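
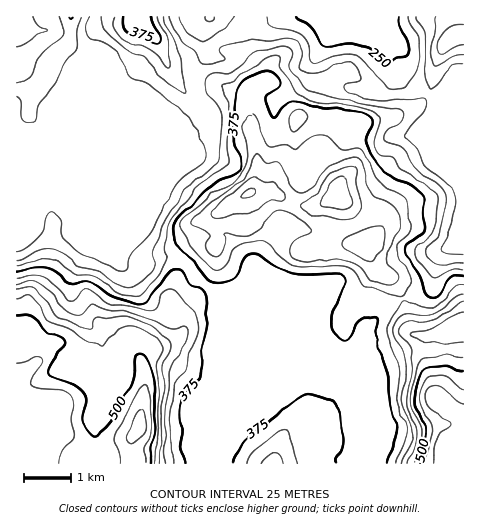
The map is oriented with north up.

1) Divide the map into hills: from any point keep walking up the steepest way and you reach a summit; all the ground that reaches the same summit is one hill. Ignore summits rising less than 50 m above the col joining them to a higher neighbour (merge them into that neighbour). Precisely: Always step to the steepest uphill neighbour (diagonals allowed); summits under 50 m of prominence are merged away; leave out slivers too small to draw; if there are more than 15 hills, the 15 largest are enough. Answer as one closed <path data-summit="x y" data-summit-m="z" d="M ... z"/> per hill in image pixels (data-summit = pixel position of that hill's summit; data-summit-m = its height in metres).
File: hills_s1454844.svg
<path data-summit="453 463" data-summit-m="570" d="M369 16l-177 0 0 8 12 9 2 14 0 10-11 17 5 24 0 11-5 7-20 14-32 13 10 0 28-11 21-14 8-14 13-12 50 8 5-1-4 12 0 18 5 6 12 5 8-3 18-15 3-9 3-18 7-10 9 0-7 3-4 7 0 23 5 6 22 13 26 4 9-5 31-2 42-18 0-18-9 0-8 3-9-2-18-9-25-22-7-13-1-17-5-7-10-9z"/><path data-summit="336 196" data-summit-m="489" d="M339 85l-9 0-4 3-4 11-3 19-6 8-19 14-15-5-5-6 0-18 4-12-5 1-50-8-13 12-8 14-21 14-28 11-14 0 7 9-3 9 0 52-10 11-13 2-11 5 0 12 5 13 10 7 13 0 32-5 11 1 33 31 10 0 12-3 51 0 62 25 16 15 0 4 21-26 22-9 16-2 7-4 4-5 4-26 7-9 10-6 9-23 0-104-43 17-31 2-9 5-26-4-22-13-5-6 0-23 4-7z"/><path data-summit="138 430" data-summit-m="560" d="M25 176l5 21-1 16-6 10-7 2 0 238 193 1 1-125 2-6 1-42-33-32-11-1-32 5-13 0-5-2-5-5-4-8-1-17 15-6-12-8-2-13 2-8-6 3-39-15-25-6-15 0z"/><path data-summit="139 18" data-summit-m="396" d="M190 16l-119 0-3 25-17 19-6 17-9 11-6 17 0 10 9 5 7 1 15-11 35 3 9 18-17 12 55 0 32-13 20-14 5-7 0-11-5-24 11-17 0-10-2-14-12-9z"/><path data-summit="273 463" data-summit-m="434" d="M214 291l-2 42-2 6 0 124 139 1 1-10 3-8 0-13-3-21-6-13-9-7-37-17z"/><path data-summit="448 40" data-summit-m="367" d="M463 16l-93 0 0 3 1 3 14 13 2 20 7 13 29 24 23 9 8-3 10-1z"/>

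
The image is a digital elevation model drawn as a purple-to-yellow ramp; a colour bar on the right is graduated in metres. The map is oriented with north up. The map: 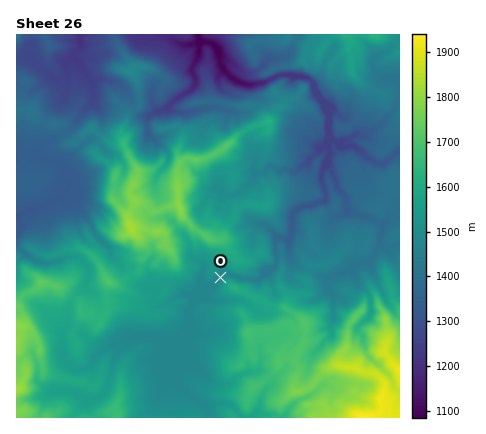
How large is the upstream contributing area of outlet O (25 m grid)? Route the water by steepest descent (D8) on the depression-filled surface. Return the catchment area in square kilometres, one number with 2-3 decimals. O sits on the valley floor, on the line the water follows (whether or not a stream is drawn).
22.951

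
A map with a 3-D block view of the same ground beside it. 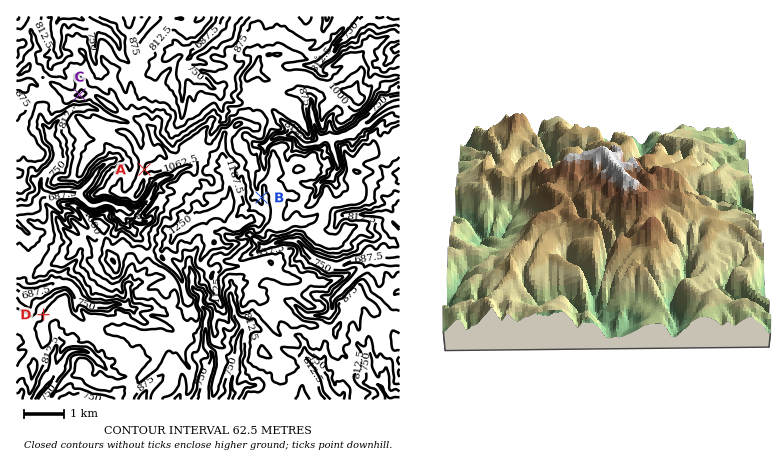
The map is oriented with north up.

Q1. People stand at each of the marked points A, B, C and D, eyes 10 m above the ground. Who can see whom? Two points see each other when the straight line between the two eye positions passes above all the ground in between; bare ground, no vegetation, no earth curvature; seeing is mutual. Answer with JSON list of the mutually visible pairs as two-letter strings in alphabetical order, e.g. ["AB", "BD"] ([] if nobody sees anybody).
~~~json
["AC", "CD"]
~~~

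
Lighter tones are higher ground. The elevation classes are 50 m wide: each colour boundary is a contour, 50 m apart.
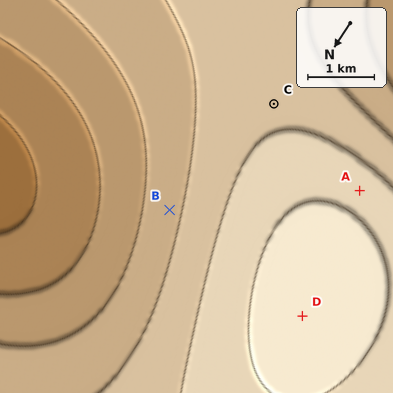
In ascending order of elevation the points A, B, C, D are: B C A D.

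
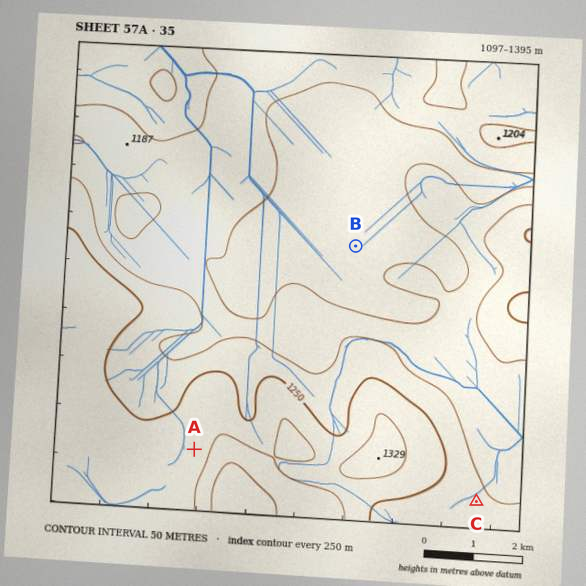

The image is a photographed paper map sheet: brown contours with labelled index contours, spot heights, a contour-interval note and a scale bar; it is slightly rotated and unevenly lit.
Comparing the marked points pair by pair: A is above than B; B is below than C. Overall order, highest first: A C B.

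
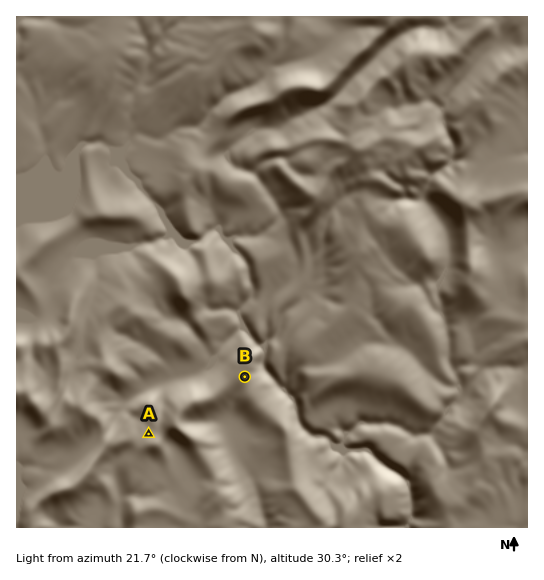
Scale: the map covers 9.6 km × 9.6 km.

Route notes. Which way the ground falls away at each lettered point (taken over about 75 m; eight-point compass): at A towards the N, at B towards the E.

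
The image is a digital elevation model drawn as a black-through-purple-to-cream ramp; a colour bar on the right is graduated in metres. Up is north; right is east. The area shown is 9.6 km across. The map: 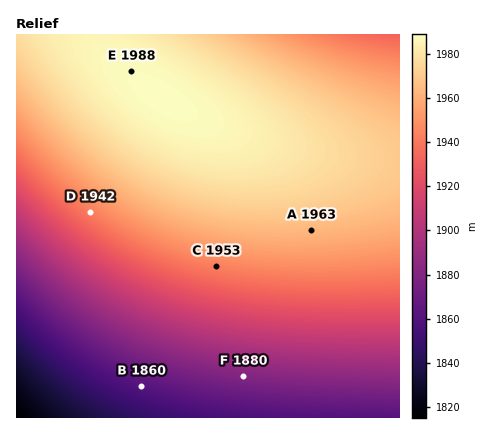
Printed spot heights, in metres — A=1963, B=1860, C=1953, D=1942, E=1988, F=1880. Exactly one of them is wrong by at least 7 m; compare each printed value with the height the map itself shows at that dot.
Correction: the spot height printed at C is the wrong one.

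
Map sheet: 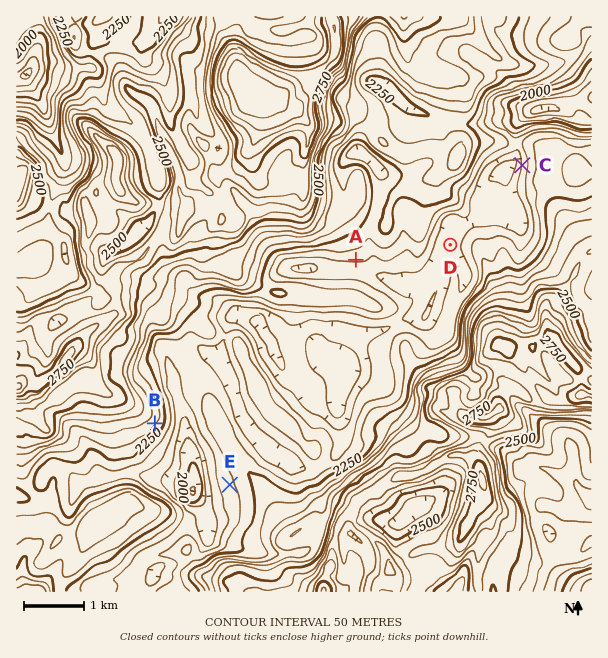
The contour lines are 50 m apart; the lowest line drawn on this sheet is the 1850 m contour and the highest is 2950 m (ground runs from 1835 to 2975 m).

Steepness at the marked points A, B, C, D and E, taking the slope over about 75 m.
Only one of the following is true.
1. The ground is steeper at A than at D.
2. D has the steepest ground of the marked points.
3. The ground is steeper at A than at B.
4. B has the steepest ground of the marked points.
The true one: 1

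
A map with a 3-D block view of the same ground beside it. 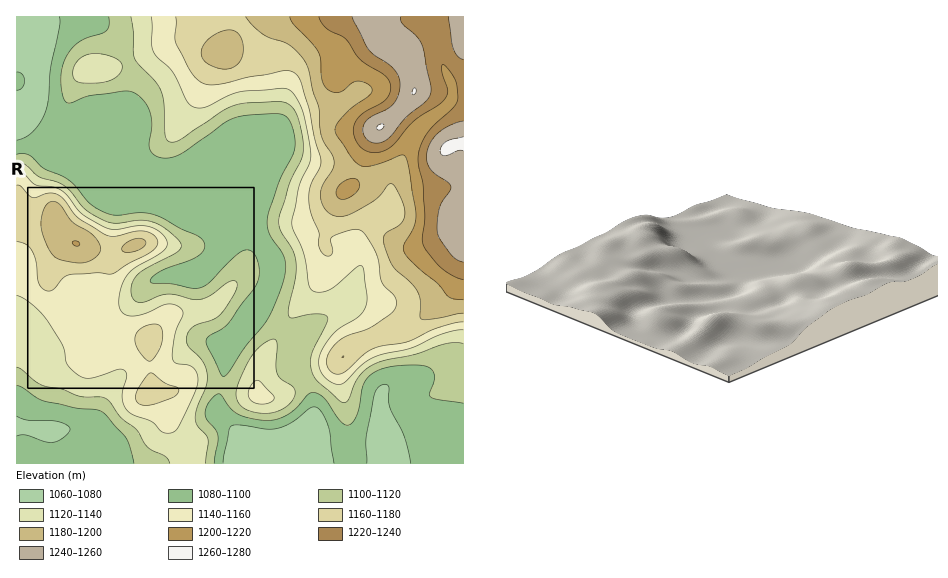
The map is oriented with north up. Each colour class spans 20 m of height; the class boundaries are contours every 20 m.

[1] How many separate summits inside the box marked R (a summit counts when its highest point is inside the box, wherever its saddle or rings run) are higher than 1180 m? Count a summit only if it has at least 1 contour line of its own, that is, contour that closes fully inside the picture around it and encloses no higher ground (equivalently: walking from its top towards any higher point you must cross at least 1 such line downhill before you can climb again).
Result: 2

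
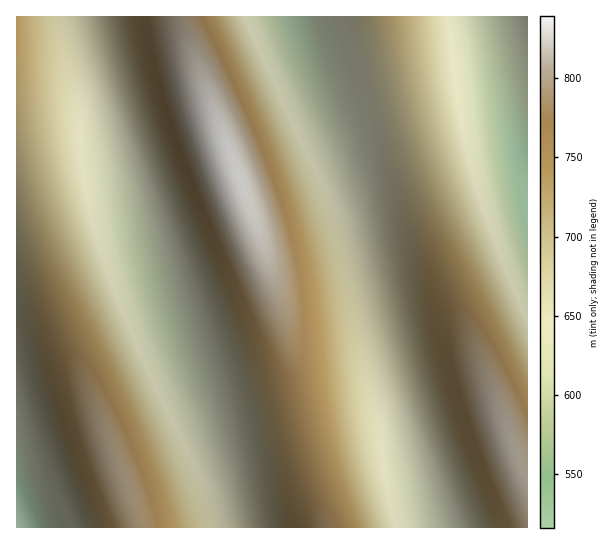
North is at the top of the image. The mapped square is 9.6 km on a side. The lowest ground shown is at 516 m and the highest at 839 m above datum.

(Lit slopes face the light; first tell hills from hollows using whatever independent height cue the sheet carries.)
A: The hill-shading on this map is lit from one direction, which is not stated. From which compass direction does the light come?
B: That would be SE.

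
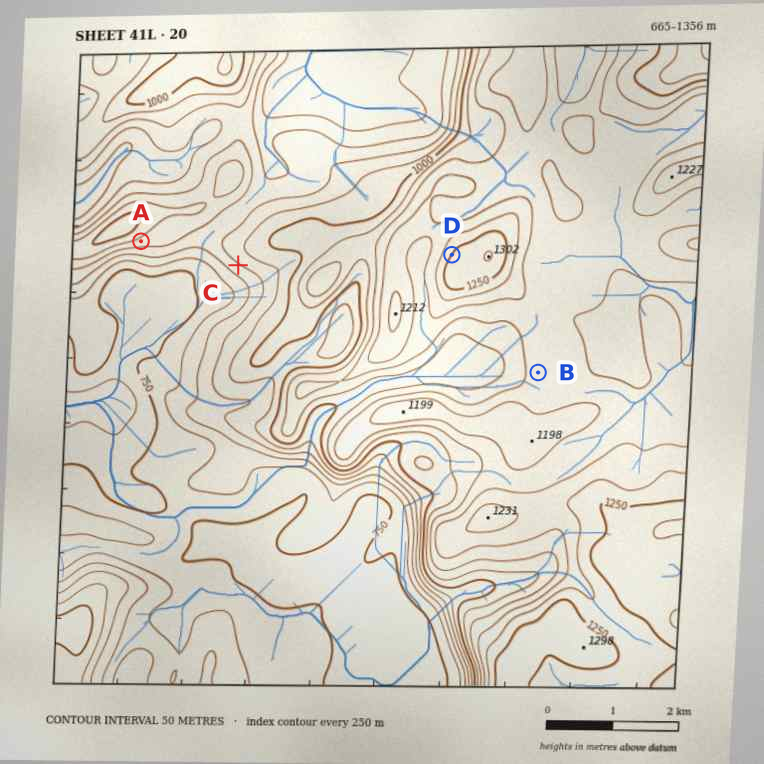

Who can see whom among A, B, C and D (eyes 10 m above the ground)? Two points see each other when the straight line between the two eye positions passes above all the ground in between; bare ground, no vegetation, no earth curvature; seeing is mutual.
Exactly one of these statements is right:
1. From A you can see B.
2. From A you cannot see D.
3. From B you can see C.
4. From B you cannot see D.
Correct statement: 4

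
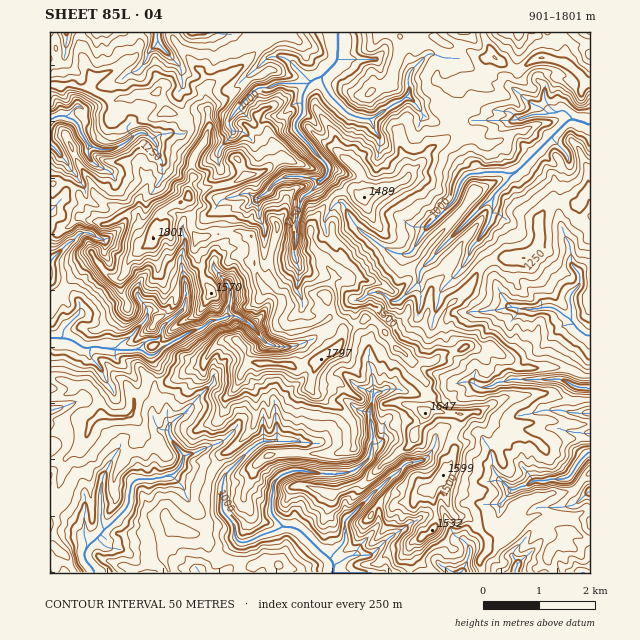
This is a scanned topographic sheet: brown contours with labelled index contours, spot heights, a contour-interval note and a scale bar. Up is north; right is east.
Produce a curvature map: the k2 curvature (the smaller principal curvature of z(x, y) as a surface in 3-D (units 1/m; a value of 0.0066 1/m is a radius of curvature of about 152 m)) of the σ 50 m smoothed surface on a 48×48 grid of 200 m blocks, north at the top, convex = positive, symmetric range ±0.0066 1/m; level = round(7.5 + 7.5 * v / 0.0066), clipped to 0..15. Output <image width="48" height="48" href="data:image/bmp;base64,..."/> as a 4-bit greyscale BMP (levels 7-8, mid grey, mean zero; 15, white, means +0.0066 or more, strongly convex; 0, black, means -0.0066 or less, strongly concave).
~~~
<image width="48" height="48" href="data:image/bmp;base64,Qk32BAAAAAAAAHYAAAAoAAAAMAAAADAAAAABAAQAAAAAAIAEAAATCwAAEwsAABAAAAAAAAAAAAAAABEREQAiIiIAMzMzAERERABVVVUAZmZmAHd3dwCIiIgAmZmZAKqqqgC7u7sAzMzMAN3d3QDu7u4A////AIViVod2dUSGaHeXiFVVQ0VWQjVlcJdlNXlEhlR3d2d3Z3iHdkZDJWhlSYF3Qzd2Z4dEVWd3d4eGMld4YlRUYWh2VVJndGN4dmZWRnh3h4h2FyJENXYXFhN4g0dnd0dnhXdmQ1Z3h3eFF4U0ZocIcmQVcnZ2dmZ3dXdlJxWHh2ZgiHF1ZmYQc4ZzNWd1aFVVWIh1F1N3h1hxl2B2R4dDB3Z3R1ZmKHd2M3dmGGJndXhxd3Fpd4Z4MHeIZ1Z4ECaGY2doF1IhFIdxZ3QDQQAldAaVeFZjaTEAF2dnY4WFgGdkB3ZiJWZAV2ATaGZkhVeYBmeHdGaGkhN4UHl3d3iIBnZQZ2V1ZXiYUFZ4d1h3QoQSdgEiEkZ3A1WGN2dXdniHZnd4ZmZ2GIaFJ1ZGaGd4B2aFRlRXd2ZlVXd3d3d2RGeINUZId2Z4BmVHVXV1Znd3diR2hldmVjVXRVVHZWdRCFZ5ZXd2ZlQzMoZGc1h2V2N3dGRWaGU5BnZFZUVnd4eHd0d4cXV0dWQVdWVkaGdRIiRnVWMRVmZ1AIhoJnKDZ2gGhWVXNkQoN2d0NWWHIREBd3dlRjhyd3gkZ4d4WGV3N2d2h2V2d2eHdWdkVEIRaGdWVTZFV3hmVohlhXZnd2V3dUU0RDUjAGd4mCASFGd1VmZkdYhYVnZndVR4dnBkRQB4hQmIhlZ1SHV1ZmZmV2hmVIQ0ZncHA2YAAChkZXZmhmU2VVVmZml2SHdGZZkCYEdhWXGHNmVFdjY3RkREMiImOIc3ZlE1ZhikFoWHKJchITFGR3d2SIZ2OWZmZ3JnhCeQR4hlV2R3ZmY3ZHh0Z1eGNVd1doUYckUhRndmJFiIdlZGdTdkdnd3VTdncXVFYXcYWGZiN4d3dmZiaDV2h4d2JhN6NVh3UXc1ZVRweHaGdEQ3B3GHh3iHR3EFAXh4Y0hld1NwVld2JHgmYHM2dmd1SHcQhBdokVV3d0KQaUdBaHdQdgcXdndzd1V3d0ZIYlNWZhhzKDgWdlZ1B2BiV3hkdkZlRmc4Z3ZHYyhmB2Qodmd3UGUTiHd2iHSEdUdEZaQzIgF2A2Zph3ZnhClwd3eGeKY2ZWVjV1RHdnAWYDaGZ3h3dgl2Jnd2Z4QnIVd1RYdCV3ggBQIWRlh2ZkERNGeGN2BhR3h1RmMklkdohQeHRHh4d2V3dTZFJxZwADeBdncylleHYHd3gkZnd3aIh0NhZWhCiCAxZVhyNGdmBWdoYHdnd3d3hHU1lWgGiXU2VkaDJlhRU1hnJphXV3eHRoZSVAFUiXZohlZTFHIlBIYhInhjZ3ZlUQNFNFYTR2dkdHh3IoiFGWFIhAQWhmdmaEZkZVZHZ3d4U1ZWcSSGJjWIl3FXd4Z4c1VVZodnZEZXk2d3VkECVVd3hpNod4d3RmJ3aGZXd1JXclZXhTiENVVmlHQ4h3ZmV1RFdlR3ZogYM3dneEIid2VjE3ZEZnZ4dHh3dZKHZndBF3dnd3ZXiGVnk2eFZ3ZYdHdmdYF2VmZwl1VVZ3h4dVZmh3h3hWR1Y3Zodg=="/>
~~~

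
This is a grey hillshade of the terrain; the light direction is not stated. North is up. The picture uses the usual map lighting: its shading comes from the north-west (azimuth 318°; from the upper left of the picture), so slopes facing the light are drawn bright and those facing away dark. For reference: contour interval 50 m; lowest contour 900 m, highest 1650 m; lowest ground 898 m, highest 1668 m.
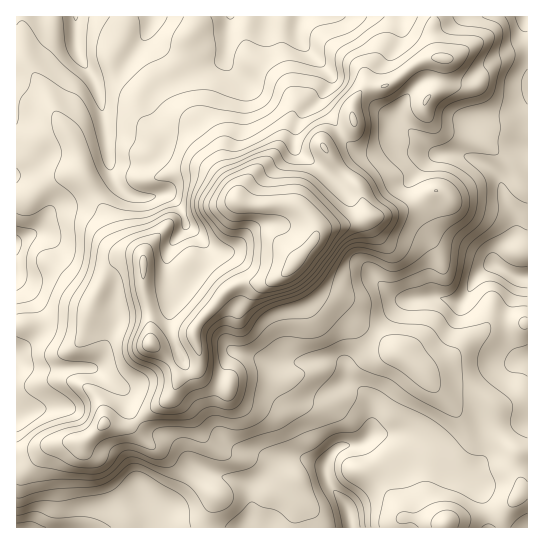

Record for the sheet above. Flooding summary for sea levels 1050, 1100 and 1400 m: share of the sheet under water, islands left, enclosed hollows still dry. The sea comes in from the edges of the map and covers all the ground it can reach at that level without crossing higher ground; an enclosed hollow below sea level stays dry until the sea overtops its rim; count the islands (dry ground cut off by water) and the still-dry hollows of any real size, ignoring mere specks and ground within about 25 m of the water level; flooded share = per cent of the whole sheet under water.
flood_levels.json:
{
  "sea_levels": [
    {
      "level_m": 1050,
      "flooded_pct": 14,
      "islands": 0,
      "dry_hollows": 0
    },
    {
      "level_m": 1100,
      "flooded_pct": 34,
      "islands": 0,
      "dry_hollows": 0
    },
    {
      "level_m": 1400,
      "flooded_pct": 89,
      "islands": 1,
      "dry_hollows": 0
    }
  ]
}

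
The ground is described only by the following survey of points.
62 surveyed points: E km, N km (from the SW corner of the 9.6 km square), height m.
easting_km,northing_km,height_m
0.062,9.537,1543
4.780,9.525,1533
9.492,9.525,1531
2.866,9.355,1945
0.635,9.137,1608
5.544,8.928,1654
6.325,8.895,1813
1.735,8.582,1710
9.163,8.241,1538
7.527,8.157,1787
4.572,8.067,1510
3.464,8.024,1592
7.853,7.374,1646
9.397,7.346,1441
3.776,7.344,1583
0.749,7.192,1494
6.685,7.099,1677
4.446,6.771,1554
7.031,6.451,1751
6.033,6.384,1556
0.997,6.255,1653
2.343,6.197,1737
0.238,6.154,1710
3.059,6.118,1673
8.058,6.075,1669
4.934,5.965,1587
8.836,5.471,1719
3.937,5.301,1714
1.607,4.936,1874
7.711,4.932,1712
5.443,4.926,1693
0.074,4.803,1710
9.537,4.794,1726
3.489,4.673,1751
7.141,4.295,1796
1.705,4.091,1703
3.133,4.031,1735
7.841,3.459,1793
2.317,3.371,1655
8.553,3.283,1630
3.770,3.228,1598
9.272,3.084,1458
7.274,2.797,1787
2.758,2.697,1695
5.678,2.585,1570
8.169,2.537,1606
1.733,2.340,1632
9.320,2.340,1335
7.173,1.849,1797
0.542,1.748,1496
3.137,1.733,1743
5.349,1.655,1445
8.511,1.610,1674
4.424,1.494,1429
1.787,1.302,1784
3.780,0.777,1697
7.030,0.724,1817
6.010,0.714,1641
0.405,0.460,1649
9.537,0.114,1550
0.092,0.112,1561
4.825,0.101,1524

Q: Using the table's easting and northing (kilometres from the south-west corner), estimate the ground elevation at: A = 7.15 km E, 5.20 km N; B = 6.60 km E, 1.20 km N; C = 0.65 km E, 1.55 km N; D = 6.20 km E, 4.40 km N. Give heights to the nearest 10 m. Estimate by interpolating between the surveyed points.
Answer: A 1770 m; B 1680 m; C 1550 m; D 1700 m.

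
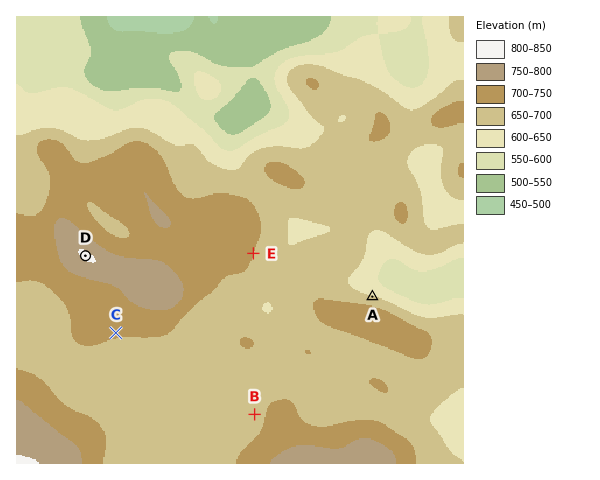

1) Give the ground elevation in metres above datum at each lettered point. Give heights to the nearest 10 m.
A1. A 650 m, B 690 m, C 710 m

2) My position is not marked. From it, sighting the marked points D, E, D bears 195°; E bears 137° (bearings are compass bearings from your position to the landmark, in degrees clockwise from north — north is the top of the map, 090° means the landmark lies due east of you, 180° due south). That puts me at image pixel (123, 114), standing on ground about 610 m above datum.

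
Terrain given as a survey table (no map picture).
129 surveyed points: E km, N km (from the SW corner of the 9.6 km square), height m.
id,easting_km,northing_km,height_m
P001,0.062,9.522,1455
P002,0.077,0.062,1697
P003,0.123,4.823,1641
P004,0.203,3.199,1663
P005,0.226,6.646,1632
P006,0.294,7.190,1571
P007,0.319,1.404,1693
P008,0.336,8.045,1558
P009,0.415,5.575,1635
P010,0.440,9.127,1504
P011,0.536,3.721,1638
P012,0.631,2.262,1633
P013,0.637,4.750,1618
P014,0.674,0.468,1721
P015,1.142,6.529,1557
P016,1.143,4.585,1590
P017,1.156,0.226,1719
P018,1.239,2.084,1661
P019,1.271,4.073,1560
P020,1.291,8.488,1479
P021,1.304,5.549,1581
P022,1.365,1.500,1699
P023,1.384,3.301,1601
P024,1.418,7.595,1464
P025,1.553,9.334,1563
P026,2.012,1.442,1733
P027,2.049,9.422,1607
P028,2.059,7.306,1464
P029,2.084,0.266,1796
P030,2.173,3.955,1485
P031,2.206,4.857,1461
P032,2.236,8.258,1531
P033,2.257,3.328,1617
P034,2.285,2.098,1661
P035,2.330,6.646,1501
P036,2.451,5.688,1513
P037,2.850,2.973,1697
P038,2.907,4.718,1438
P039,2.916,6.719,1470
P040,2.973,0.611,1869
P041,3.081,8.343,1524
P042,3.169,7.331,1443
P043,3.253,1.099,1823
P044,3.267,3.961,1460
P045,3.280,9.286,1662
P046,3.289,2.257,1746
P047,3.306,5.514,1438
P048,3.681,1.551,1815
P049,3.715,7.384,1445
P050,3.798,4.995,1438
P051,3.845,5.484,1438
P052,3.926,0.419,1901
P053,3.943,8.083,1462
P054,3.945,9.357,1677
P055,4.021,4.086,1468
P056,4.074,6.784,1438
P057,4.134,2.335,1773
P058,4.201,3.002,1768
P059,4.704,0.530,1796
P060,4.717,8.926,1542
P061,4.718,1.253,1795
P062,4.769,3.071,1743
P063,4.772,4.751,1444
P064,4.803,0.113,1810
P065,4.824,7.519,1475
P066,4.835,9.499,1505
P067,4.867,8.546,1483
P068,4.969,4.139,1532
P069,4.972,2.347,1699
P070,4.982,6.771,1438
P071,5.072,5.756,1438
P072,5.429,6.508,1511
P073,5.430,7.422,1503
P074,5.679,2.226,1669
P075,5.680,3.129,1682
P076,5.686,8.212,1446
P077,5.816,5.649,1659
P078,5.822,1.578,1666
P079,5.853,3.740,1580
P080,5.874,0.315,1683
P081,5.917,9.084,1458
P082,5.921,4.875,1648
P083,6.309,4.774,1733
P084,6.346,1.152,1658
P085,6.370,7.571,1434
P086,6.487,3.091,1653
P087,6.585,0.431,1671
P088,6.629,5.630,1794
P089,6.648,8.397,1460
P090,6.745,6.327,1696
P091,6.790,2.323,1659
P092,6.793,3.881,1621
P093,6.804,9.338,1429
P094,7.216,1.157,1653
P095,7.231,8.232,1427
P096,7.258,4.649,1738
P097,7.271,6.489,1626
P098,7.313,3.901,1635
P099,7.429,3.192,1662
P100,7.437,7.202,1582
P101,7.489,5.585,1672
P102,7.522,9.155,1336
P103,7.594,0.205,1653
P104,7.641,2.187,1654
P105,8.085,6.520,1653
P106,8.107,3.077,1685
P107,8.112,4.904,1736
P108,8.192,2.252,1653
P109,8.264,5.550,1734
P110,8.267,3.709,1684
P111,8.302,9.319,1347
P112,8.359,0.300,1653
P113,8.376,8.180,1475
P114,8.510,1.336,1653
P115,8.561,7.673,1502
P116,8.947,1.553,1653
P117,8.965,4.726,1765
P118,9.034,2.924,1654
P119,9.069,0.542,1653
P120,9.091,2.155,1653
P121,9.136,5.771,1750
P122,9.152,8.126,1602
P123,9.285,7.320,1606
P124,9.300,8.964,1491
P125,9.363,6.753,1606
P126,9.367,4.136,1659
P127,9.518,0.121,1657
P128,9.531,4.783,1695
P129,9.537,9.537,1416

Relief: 1325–1910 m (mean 1605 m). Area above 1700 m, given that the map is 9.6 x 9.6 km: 18.1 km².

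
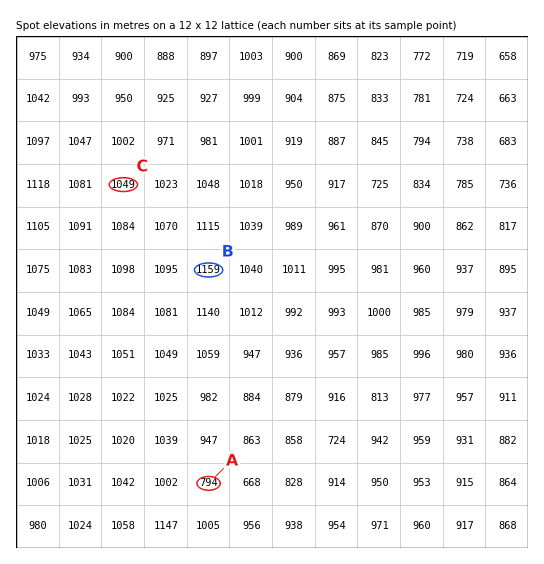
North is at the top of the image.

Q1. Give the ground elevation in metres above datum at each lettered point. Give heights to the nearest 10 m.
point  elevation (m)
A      790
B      1160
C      1050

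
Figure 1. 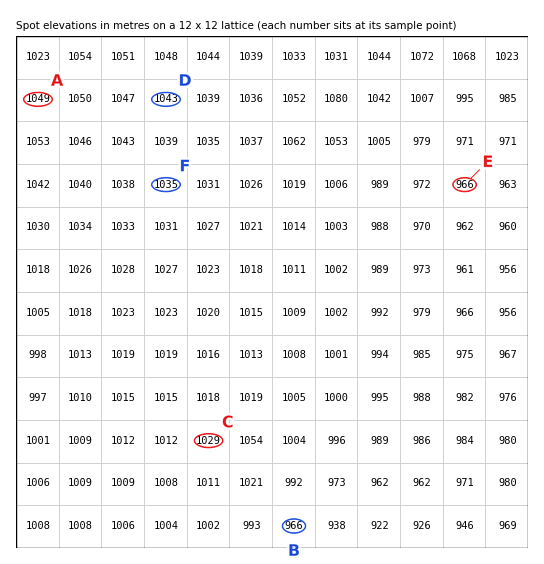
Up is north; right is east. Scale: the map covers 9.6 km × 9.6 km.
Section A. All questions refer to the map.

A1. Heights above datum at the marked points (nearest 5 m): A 1050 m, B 965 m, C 1030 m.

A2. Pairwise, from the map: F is higher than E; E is lower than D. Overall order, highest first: D F E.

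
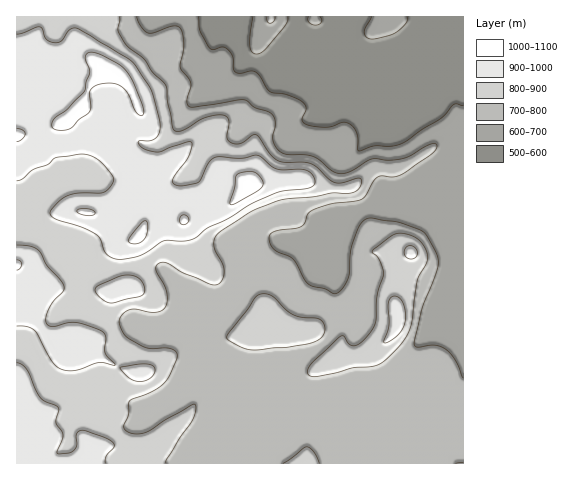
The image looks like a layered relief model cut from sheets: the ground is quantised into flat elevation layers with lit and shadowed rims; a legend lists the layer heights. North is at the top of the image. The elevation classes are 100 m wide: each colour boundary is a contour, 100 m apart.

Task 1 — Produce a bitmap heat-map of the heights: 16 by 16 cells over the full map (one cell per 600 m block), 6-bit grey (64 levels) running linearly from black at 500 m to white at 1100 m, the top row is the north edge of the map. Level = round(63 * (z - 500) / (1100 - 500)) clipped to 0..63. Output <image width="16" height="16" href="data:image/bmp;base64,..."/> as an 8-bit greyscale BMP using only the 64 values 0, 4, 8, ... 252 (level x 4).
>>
<image width="16" height="16" href="data:image/bmp;base64,Qk02BQAAAAAAADYEAAAoAAAAEAAAABAAAAABAAgAAAAAAAABAAATCwAAEwsAAAABAAAAAAAAAAAAAAEBAQACAgIAAwMDAAQEBAAFBQUABgYGAAcHBwAICAgACQkJAAoKCgALCwsADAwMAA0NDQAODg4ADw8PABAQEAAREREAEhISABMTEwAUFBQAFRUVABYWFgAXFxcAGBgYABkZGQAaGhoAGxsbABwcHAAdHR0AHh4eAB8fHwAgICAAISEhACIiIgAjIyMAJCQkACUlJQAmJiYAJycnACgoKAApKSkAKioqACsrKwAsLCwALS0tAC4uLgAvLy8AMDAwADExMQAyMjIAMzMzADQ0NAA1NTUANjY2ADc3NwA4ODgAOTk5ADo6OgA7OzsAPDw8AD09PQA+Pj4APz8/AEBAQABBQUEAQkJCAENDQwBEREQARUVFAEZGRgBHR0cASEhIAElJSQBKSkoAS0tLAExMTABNTU0ATk5OAE9PTwBQUFAAUVFRAFJSUgBTU1MAVFRUAFVVVQBWVlYAV1dXAFhYWABZWVkAWlpaAFtbWwBcXFwAXV1dAF5eXgBfX18AYGBgAGFhYQBiYmIAY2NjAGRkZABlZWUAZmZmAGdnZwBoaGgAaWlpAGpqagBra2sAbGxsAG1tbQBubm4Ab29vAHBwcABxcXEAcnJyAHNzcwB0dHQAdXV1AHZ2dgB3d3cAeHh4AHl5eQB6enoAe3t7AHx8fAB9fX0Afn5+AH9/fwCAgIAAgYGBAIKCggCDg4MAhISEAIWFhQCGhoYAh4eHAIiIiACJiYkAioqKAIuLiwCMjIwAjY2NAI6OjgCPj48AkJCQAJGRkQCSkpIAk5OTAJSUlACVlZUAlpaWAJeXlwCYmJgAmZmZAJqamgCbm5sAnJycAJ2dnQCenp4An5+fAKCgoAChoaEAoqKiAKOjowCkpKQApaWlAKampgCnp6cAqKioAKmpqQCqqqoAq6urAKysrACtra0Arq6uAK+vrwCwsLAAsbGxALKysgCzs7MAtLS0ALW1tQC2trYAt7e3ALi4uAC5ubkAurq6ALu7uwC8vLwAvb29AL6+vgC/v78AwMDAAMHBwQDCwsIAw8PDAMTExADFxcUAxsbGAMfHxwDIyMgAycnJAMrKygDLy8sAzMzMAM3NzQDOzs4Az8/PANDQ0ADR0dEA0tLSANPT0wDU1NQA1dXVANbW1gDX19cA2NjYANnZ2QDa2toA29vbANzc3ADd3d0A3t7eAN/f3wDg4OAA4eHhAOLi4gDj4+MA5OTkAOXl5QDm5uYA5+fnAOjo6ADp6ekA6urqAOvr6wDs7OwA7e3tAO7u7gDv7+8A8PDwAPHx8QDy8vIA8/PzAPT09AD19fUA9vb2APf39wD4+PgA+fn5APr6+gD7+/sA/Pz8AP39/QD+/v4A////ALSorKCUiHBwcHh8cHBwdHS4qKSQdIR0cHBwdHBwcHBksJyUkIR0dHRwcHBwcHBwYKCoqKSkhHBwcHB8iIB0bFygsLSUdHBwfIiIhHyEmFBAuKSclIR0bHCEgHBodKhcOMSonKykeHx0cGhUUHCMcDy0nJywrJCUcGBUTEh0kIg4mKC0wMzAuIxgWFBEXGBMNJiktLy8vLTEuIx8aFA0MDCsoJysuLCkwMSkkFRcVEQ0xMC4tKygnIiEUEA8KChEPMDM0LzEgGxwYEAoIBgQFCy0tNDQuHRMPDgkIBwYEAwQsLTMwIRkPCwoICAYGBQQEKikpIRYWDAcMDAkICgsGBQ="/>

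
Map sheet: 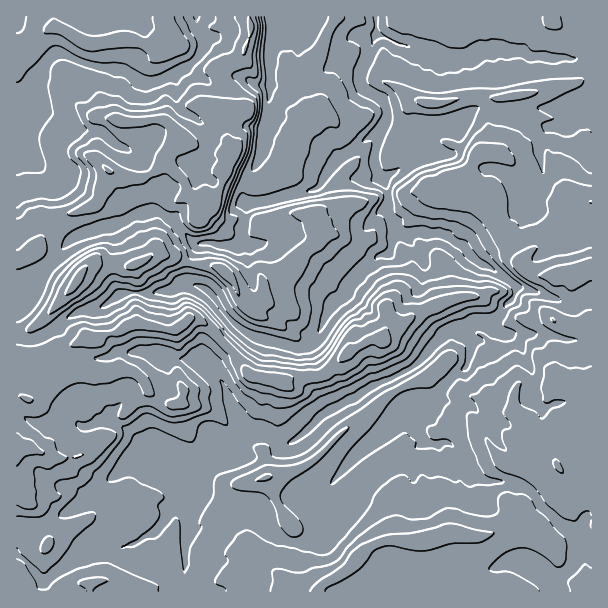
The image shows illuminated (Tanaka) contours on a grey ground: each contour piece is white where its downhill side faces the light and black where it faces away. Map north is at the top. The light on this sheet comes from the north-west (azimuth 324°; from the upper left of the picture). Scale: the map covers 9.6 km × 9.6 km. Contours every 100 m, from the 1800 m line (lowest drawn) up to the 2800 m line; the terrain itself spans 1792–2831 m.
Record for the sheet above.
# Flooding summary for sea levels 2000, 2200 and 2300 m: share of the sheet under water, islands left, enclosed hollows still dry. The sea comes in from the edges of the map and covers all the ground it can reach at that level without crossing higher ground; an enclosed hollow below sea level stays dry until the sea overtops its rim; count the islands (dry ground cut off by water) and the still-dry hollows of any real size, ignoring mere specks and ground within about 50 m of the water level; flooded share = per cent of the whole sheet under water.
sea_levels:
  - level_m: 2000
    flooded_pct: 10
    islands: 0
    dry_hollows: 0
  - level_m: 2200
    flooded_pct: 26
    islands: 0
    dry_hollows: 0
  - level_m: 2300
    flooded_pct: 43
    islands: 0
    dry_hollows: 0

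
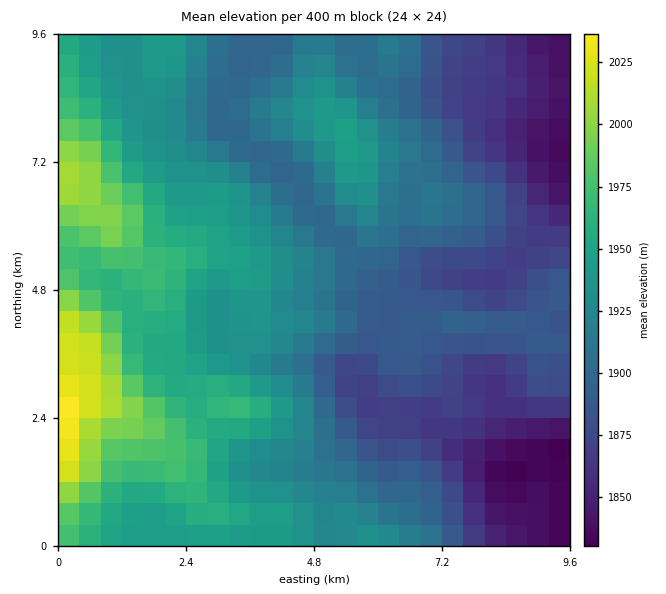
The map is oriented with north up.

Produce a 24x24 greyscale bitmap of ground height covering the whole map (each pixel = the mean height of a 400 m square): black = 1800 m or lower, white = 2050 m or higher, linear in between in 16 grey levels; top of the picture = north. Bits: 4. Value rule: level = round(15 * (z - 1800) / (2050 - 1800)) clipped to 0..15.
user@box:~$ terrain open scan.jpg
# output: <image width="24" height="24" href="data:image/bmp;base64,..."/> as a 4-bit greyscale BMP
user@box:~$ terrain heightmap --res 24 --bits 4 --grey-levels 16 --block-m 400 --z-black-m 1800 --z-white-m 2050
<image width="24" height="24" href="data:image/bmp;base64,Qk2WAQAAAAAAAHYAAAAoAAAAGAAAABgAAAABAAQAAAAAACABAAATCwAAEwsAABAAAAAAAAAAAAAAABEREQAiIiIAMzMzAERERABVVVUAZmZmAHd3dwCIiIgAmZmZAKqqqgC7u7sAzMzMAN3d3QDu7u4A////AKqZmZmZmIiIdlQzIrqZmaqZmHh3ZlQyIsupmqmYiHdmZlMiIty6qqmId3ZlZUMiIuy7u6mIh2ZVVDMiIu3Mu6mZh2VEREQzMu3cuqqql2VERERERO3bqZqYh2RFVUREVd3KmZiIdlRVVUREVd3KmZiIh2VVVVVVVdy6qZiIh3ZVVWZVVcuqqpiIh3ZVVVVFVbqqqpiZh3ZlVUREVaq7qqmYh3ZmVVVERLvLqZmYh2Z2ZmVURMzLqZmIdmeHZ2ZUQ8y6mImHZniHZ2ZUM9y5mIh2ZniHZmVUMsypiIdmZ4mHdlRDIruYiHZneJmHZlQzIqqYiHZniJh2ZURDMqmIiHZmeIdmZURDMqmIiHZmZ3ZnZURDMpmImXZmZ3ZnZURDMg=="/>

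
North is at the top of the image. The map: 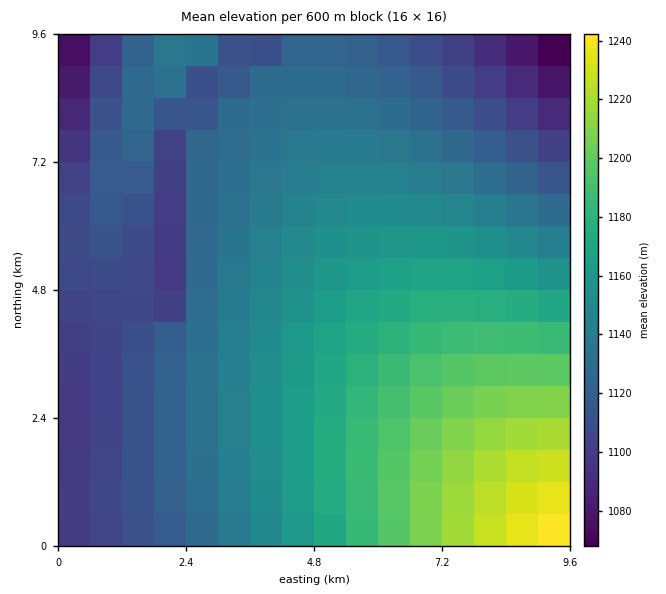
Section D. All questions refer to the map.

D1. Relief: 1060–1245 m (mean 1145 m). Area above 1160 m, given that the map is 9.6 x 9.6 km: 28.1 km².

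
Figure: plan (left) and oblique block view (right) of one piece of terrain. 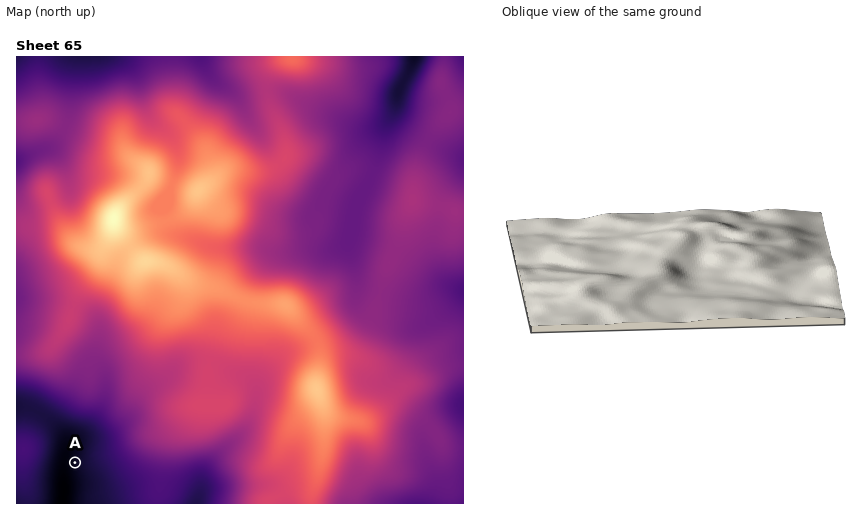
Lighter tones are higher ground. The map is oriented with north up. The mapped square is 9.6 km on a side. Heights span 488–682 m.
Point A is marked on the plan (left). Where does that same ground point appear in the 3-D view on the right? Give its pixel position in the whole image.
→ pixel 539 236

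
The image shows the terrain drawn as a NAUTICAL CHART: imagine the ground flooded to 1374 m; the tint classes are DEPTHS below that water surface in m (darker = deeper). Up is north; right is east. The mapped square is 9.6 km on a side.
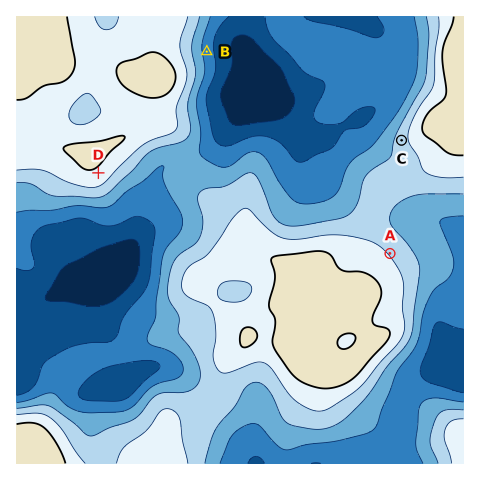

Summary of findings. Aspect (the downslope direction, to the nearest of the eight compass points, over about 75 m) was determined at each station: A NE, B E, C W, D SE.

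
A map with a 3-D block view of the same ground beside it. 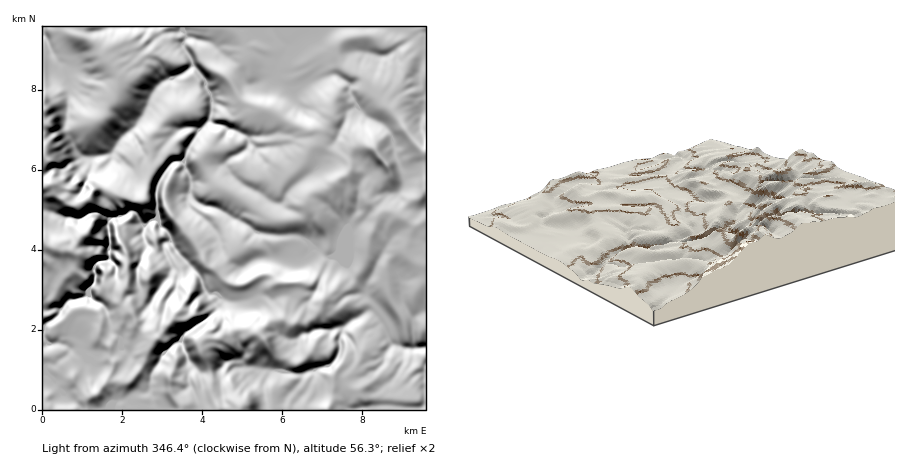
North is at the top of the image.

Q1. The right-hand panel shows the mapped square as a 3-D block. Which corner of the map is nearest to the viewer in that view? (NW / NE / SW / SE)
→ NW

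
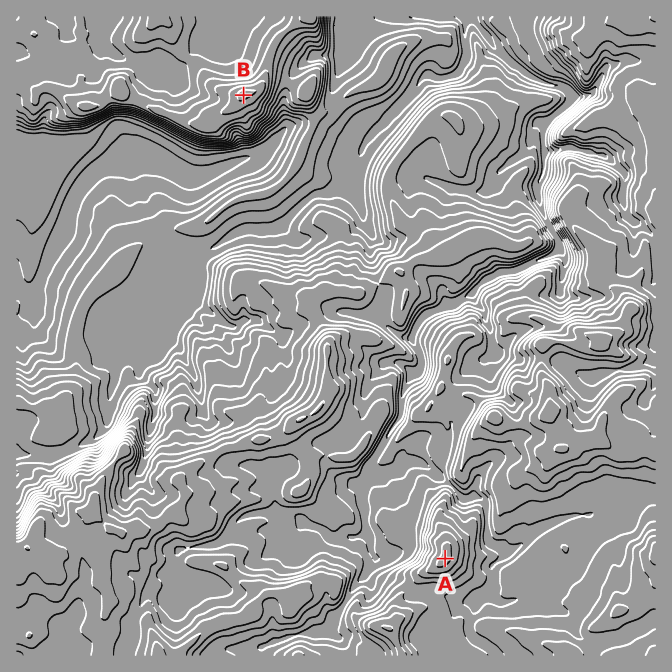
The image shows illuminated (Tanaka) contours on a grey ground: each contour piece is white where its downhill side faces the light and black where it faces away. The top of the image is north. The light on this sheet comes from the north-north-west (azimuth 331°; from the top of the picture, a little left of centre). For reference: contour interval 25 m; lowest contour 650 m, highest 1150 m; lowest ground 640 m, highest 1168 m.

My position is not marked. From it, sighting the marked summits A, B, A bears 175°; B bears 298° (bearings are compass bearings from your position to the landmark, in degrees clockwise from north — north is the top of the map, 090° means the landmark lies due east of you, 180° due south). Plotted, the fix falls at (412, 185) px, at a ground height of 810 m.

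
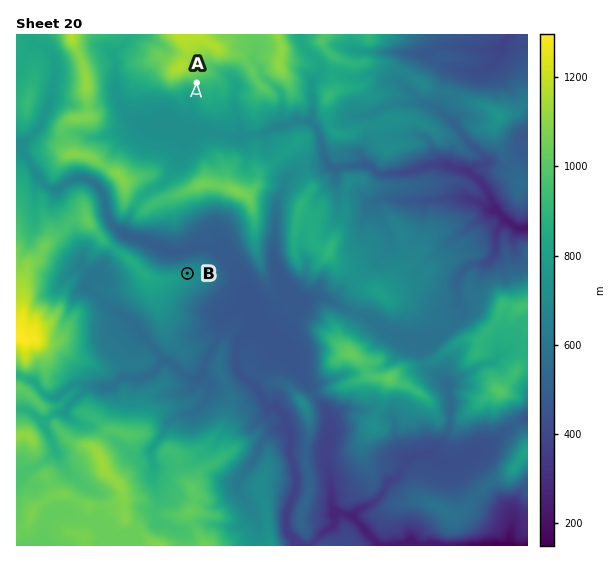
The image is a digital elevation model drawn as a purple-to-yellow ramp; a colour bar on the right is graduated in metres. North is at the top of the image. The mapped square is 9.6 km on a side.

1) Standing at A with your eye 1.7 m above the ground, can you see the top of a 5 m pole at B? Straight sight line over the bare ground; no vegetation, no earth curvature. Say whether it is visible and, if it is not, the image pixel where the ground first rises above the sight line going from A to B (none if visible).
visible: false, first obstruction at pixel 192 172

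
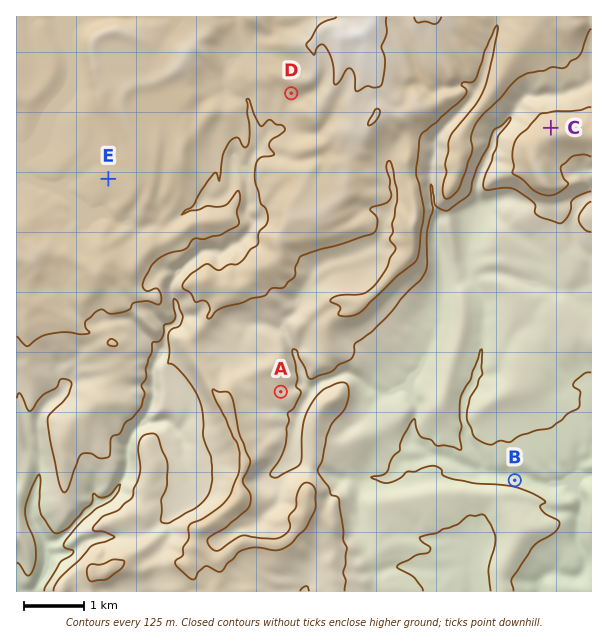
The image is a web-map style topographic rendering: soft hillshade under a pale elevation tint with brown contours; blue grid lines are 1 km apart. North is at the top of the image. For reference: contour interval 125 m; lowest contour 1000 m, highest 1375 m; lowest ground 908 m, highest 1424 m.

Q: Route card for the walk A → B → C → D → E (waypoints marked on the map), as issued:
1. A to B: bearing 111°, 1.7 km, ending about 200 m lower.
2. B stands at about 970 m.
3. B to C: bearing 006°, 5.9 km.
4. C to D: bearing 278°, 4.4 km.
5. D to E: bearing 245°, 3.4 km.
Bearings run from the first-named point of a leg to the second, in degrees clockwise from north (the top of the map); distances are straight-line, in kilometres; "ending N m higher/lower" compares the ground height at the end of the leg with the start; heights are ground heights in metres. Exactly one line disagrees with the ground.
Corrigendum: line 1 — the distance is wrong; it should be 4.2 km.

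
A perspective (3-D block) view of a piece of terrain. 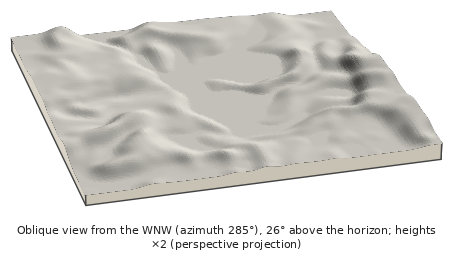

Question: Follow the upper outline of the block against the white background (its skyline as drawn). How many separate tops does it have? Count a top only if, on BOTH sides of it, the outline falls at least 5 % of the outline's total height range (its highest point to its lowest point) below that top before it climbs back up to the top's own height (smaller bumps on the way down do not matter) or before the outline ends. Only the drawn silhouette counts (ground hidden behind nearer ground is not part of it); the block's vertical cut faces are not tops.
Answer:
2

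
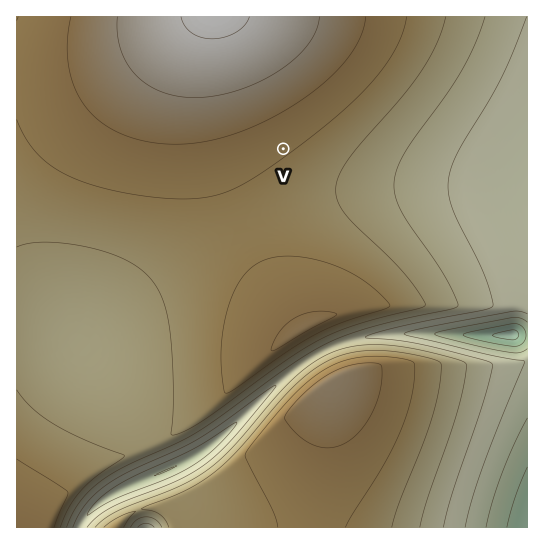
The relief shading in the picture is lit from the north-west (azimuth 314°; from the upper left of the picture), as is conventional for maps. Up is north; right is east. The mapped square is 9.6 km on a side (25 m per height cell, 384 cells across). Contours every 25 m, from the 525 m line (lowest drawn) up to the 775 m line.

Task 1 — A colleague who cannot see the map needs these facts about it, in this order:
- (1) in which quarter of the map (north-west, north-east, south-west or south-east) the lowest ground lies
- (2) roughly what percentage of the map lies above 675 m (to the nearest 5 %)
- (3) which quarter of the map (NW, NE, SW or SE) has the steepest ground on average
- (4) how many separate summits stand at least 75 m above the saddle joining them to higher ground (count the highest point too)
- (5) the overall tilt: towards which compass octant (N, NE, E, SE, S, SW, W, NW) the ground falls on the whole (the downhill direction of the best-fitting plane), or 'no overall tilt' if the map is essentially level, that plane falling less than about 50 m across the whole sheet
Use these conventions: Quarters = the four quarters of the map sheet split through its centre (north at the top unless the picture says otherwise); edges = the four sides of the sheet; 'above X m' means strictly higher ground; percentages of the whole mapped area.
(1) The lowest point lies in the south-east quarter of the map.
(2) Roughly 60 % of the ground is higher than 675 m.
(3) Slopes are steepest in the south-east quarter.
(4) Counting only tops that stand 75 m proud, the map has 2 summits.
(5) The general tilt is down to the south-east (the land rises towards the north-west).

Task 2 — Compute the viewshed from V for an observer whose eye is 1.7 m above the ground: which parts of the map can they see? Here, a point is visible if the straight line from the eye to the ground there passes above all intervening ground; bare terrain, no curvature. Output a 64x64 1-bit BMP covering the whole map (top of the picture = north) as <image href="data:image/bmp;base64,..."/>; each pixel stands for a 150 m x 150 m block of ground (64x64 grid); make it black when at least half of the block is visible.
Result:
<image width="64" height="64" href="data:image/bmp;base64,Qk0+AgAAAAAAAD4AAAAoAAAAQAAAAEAAAAABAAEAAAAAAAACAAATCwAAEwsAAAIAAAAAAAAA////AAAAAAD4GAAAAAAAAPwAAAAAAAAA/AAAAAAAAAD8AAAAAAAAAP4AAAAAAAAA/wAAAAAAAAD/gAAAAAAAAP/gAAAAAAAA//gAAAAAAAD/+AAAAAAAAP/wAAAAAAAA/+AAAAAAAAD/wAAAAAAAAP+AAAAAAAAA/gAAAAAAAAD4AAAAAAAAAOAAAAAAAAAAwAAAAAAAAACAAAAAAQAAAAAAAAAAwAAAAAAAAAAYAAAAAAAAAAAAAAAAAAEAAAAAAAAAB8AAAAAAAAAP4AAAAAAAAB/4AAAAAAAAP/4AAAAAAAA///AAAAAAAD///8AAAAAAf///4AMAAAB////wBwAAAH////gfAAAAf/////8AAAB//////wAAAH//////AAAAf/////8AAAB//////wAAAH//////AAAAf/////8AAAB//////wAAAD//////AAAAP/////8AAAAf/////wAAAA///4A/AAAAD//wAAcAAAAH/8AAAQAAAAf/AAAAAAAAB/wAAAAAAAAP/AAAAAAAAA/8AAAAAAAAD/4AAAAAAAAP/gAAAAAAAA/+AAAAAAAAD/4AAAAAAAAH/AAAAAAAAAP4AAAAAAAAAAAAAAAAAAAAAAAAAAAAAAAAAAAAAAAAAAAAAAAAAAAAAAAAAAAAAAAAAAAAAAAAAAAAAAAAAAAAAAAAAA=="/>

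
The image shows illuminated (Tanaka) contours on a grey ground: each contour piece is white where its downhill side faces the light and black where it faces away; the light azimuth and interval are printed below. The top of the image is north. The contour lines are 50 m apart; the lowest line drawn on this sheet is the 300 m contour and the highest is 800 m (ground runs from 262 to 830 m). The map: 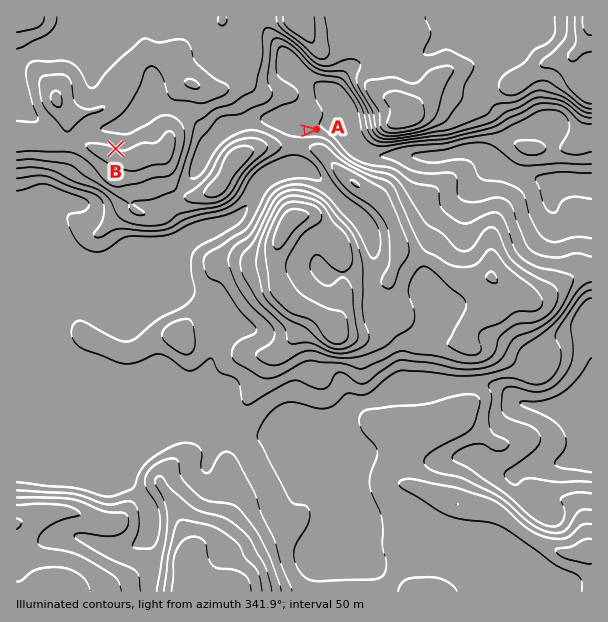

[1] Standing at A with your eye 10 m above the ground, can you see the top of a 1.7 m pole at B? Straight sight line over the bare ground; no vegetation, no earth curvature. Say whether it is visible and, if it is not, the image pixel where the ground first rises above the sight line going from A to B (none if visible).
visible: false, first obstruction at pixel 277 133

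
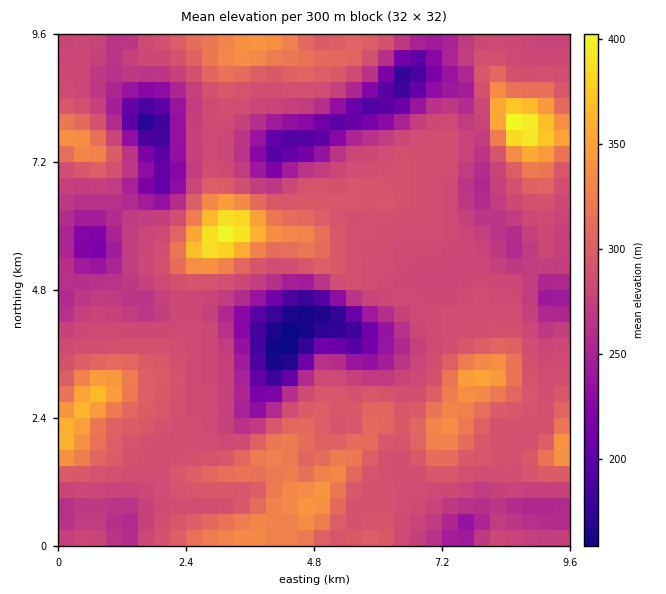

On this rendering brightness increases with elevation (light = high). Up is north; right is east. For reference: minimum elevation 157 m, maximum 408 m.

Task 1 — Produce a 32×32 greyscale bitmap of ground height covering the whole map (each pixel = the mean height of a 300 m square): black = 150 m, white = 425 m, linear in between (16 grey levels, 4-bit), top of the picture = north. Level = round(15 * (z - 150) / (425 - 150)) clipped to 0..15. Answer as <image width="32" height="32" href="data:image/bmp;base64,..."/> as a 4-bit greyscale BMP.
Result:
<image width="32" height="32" href="data:image/bmp;base64,Qk12AgAAAAAAAHYAAAAoAAAAIAAAACAAAAABAAQAAAAAAAACAAATCwAAEwsAABAAAAAAAAAAAAAAABEREQAiIiIAMzMzAERERABVVVUAZmZmAHd3dwCIiIgAmZmZAKqqqgC7u7sAzMzMAN3d3QDu7u4A////AHd2Z4iZqqqpiIiHdlV3d3dndmeIiZqqqqiIh3dlZ2ZmZnZnd3eImqupiId3dmZmZnd3d3iIiImqqYiHd3d3d3eIiHd4iZmZqaqYh4iId3iIqpiIeIiJmpmZmIiJmIiImsqYiId3d4mZiJmIiqmIiIq7mIiHd3Z4mYiJiJqpiIiJrLmYiHd1RniIiZiJqpiIiJvLmIh3dkRniIiIiKqpmIiKu5iId3UyNnd3d3ibu5h4iJmYiHd1IRNmVVZ3iaqYd3d4iId3dSEBMyNWd4iJh3d3d3d3d2QhAREjVnd3eId3Z3d2d3dkMhERNWd3d3d3ZmZ3Znd3dlMiJGd3d3d3d1VmZnd4iId2VWeHd3d3d3dmZVZ3iaqph3iIh3d3d3dnd2RFd3nN26mZmId3d3d2Z3dkRXd4ve26qpiId3d3dmd3ZVZ3d5zduZmIiIh3d2Z3d2ZmZVaKupiIiIiId3dneId3d1Q0eIh2eIiIiId2Z4iHeIhkNHd3VFZ3d4iId2eJmJqoZDV3dkM0Vnd4iIdoq7mql1Ild3ZTIjRmd3eHet3LmYYxJXd3ZVQzNEV3d3vtyoh1MjV3h3d3ZTIzVmZ7zLl3ZlRGeIh3iHdkMjRVipmYd2Z2Z4iZiIiIdkEkVomIh3d2d3iJqqmZmYhjNGeId3d3dmeImaqqqYiIhlVXd3d3"/>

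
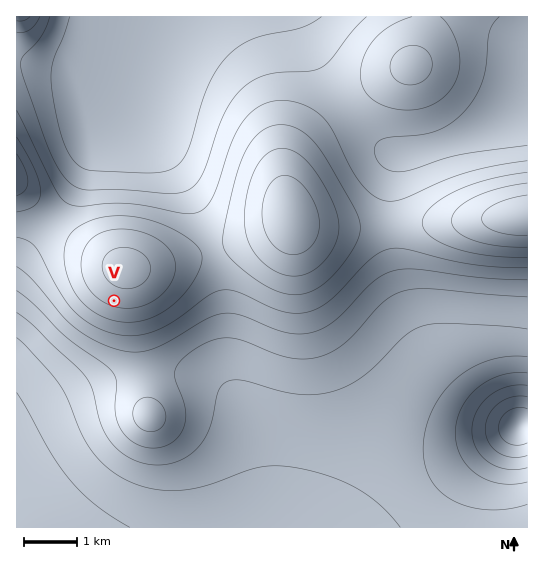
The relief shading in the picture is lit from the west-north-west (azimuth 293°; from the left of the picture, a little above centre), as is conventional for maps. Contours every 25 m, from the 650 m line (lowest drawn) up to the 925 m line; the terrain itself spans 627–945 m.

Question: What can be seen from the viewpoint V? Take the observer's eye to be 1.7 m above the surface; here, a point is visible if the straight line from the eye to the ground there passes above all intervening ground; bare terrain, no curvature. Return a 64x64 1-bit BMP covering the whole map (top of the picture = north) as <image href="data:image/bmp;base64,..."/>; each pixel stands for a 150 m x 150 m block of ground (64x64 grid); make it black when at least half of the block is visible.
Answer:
<image width="64" height="64" href="data:image/bmp;base64,Qk0+AgAAAAAAAD4AAAAoAAAAQAAAAEAAAAABAAEAAAAAAAACAAATCwAAEwsAAAIAAAAAAAAA////AAAAAAD//AA////////8AD////////wAP///////+AB////////4AH////////gAf///////8AB////////wAH////8A//AA/////AD/8AD////wAP/wAP////AA//gB////4AD//AP///8AAP//////wAAA//////AAAAD////wAAAAAP///4AAAAAA///+AAAAAAD///gAAAAAAP//4AAAAAAAAH+AAAAAAAAACAAAAAAAAAAAAAAAAAAAAAAAAAAAAAAAAAAAAAAAAAAAAAAAAAAAAAAAAAAAAAAAGAAAAAAAAAAcAAAAAAAAAAgAAAAAAAAAAAAAAAAAAAAAAAAAAAAAAAAAAAAAAAAAAAAAAAAAAAAAAAAAAAAAAAAAAAAAAAAAAAAAAAAAAAAAAAAAAAAAAAAAAAAAAAAAAAAAAAAAAAAAAAAAAAAAAAAAAAAAAAAAAAAAAAAAAAAAAAAAAAAAAAAAAAAAAAAAAAAAAAAAAAAAAAAAAAAAAAAAAAAAAAAAAAAAAAAAAAAAAAAAAAAAAAAAAAAAAAAAAAAAAAAAAAAAAAAAAAAAAAAAAAAAAAAAAAAAAAAAAAAAAAAAAAAAAAAAAAAAAAAAAAAAAAAAAAAAAAAAAAAAAAAAAAAAAAAAAAAAAAAAAAAAAAAAAAAAAAAAAAAAAAAAAAAAAAAAAA=="/>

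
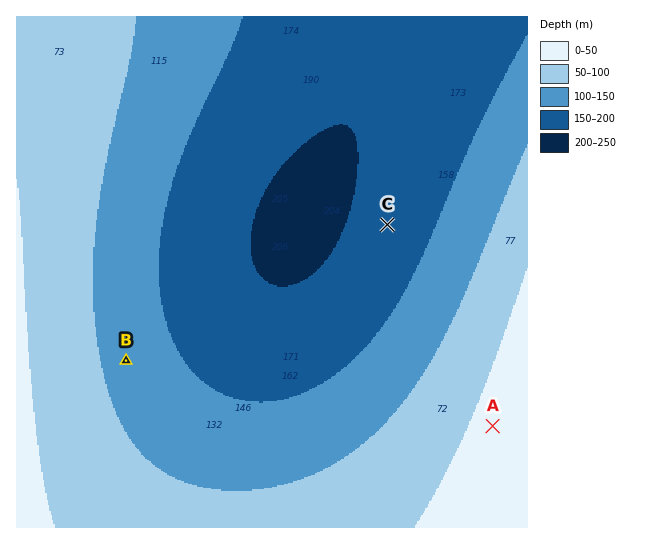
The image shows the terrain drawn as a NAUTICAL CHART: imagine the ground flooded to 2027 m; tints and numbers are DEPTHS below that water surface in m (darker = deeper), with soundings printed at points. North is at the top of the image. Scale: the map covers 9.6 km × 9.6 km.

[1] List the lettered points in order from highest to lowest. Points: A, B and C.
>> A B C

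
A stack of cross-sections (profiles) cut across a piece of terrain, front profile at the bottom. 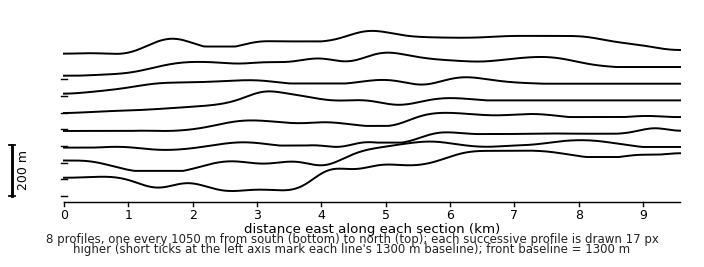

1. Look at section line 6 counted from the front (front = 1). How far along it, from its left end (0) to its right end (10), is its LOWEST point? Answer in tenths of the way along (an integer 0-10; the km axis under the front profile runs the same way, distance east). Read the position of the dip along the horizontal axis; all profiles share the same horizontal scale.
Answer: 0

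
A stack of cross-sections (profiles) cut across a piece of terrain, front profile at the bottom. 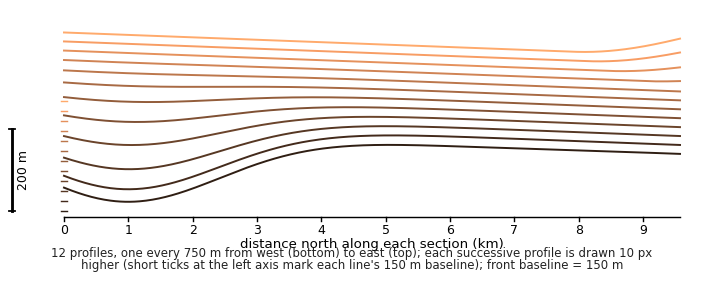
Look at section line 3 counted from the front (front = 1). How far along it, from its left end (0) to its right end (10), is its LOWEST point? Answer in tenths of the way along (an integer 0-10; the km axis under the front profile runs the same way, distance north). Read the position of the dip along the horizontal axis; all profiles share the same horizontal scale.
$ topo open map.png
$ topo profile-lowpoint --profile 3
1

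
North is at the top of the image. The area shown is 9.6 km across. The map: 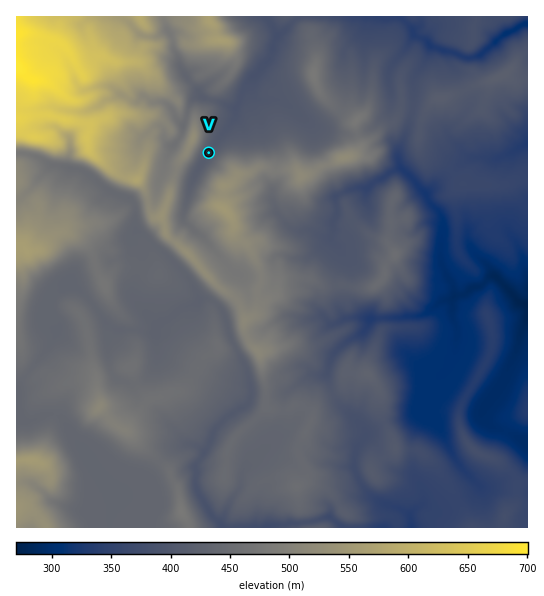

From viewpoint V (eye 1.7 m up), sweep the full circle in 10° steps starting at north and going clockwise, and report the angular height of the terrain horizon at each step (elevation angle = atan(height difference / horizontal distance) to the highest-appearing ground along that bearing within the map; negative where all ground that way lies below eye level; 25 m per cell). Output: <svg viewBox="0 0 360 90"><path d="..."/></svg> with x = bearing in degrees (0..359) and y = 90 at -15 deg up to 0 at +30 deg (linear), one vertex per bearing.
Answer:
<svg viewBox="0 0 360 90"><path d="M0 52l10 0 10 5 10 3 10-1 10-2 10 0 10 0 10-3 10-4 10-5 10-5 10-2 10 0 10 1 10-1 10 0 10 2 10 5 10 6 10 2 10-1 10-4 10 0 10-2 10-6 10-6 10-4 10-2 10-2 10-1 10 1 10 2 10 6 10 7 10 7"/></svg>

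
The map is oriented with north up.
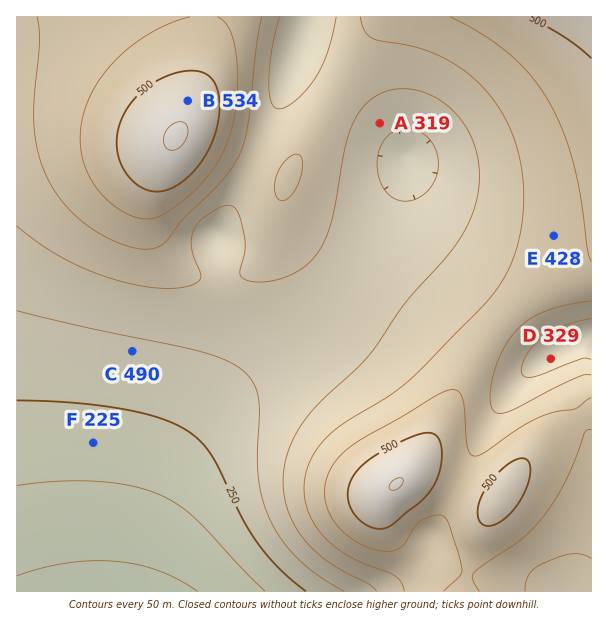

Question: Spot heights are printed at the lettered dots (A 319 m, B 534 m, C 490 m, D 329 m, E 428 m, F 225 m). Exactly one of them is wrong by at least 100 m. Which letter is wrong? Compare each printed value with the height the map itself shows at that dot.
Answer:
C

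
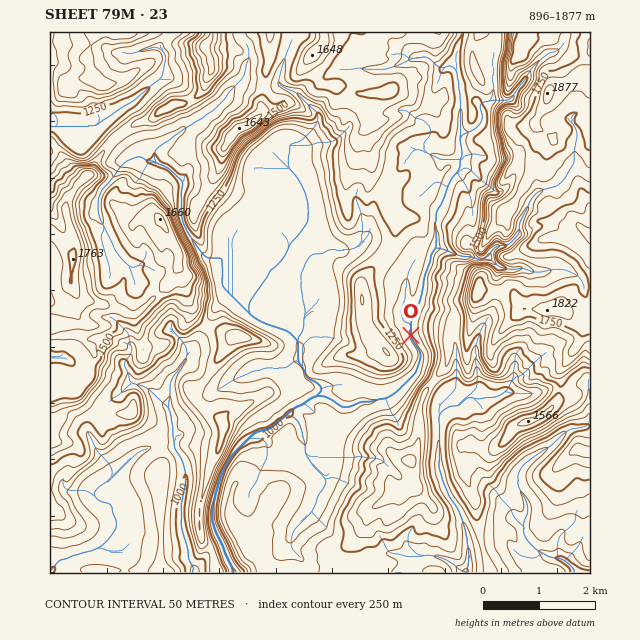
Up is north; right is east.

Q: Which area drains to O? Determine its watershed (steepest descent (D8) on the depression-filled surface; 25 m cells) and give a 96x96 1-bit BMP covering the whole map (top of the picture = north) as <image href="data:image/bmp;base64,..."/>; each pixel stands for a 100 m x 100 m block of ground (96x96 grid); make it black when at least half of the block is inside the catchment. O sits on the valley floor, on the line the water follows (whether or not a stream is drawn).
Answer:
<image width="96" height="96" href="data:image/bmp;base64,Qk2+BAAAAAAAAD4AAAAoAAAAYAAAAGAAAAABAAEAAAAAAIAEAAATCwAAEwsAAAIAAAAAAAAA////AAAAAAAAAAAAAAAAAAAAAAAAAAAAAAAAAAAAAAAAAAAAAAAAAAAAAAAAAAAAAAAAAAAAAAAAAAAAAAAAAAAAAAAAAAAAAAAAAAAAAAAAAAAAAAAAAAAAAAAAAAAAAAAAAAAAAAAAAAAAAAAAAAAAAAAAAAAAAAAAAAAAAAAAAAAAAAAAAAAAAAAAAAAAAAAAAAAAAAAAAAAAAAAAAAAAAAAAAAAAAAAAAAAAAAAAAAAAAAAAAAAAAAAAAAAAAAAAAAAAAAAAAAAAAAAAAAAAAAAAAAAAAAAAAAAAAAAAAAAAAAAAAAAAAAAAAAAAAAAAAAAAAAAAAAAAAAAAAAAAAAAAAAAAAAAAAAAAAAAAAAAAAAAAAAAAAAAAAAAAAAAAAAAAAAAAAAAAAAAAAAAAAAAAAAAAAAAAAAAAAAAAAAAAAAAAAAAAAAAAAAAAAAAAAAAAAAAAAAAAAAAAAAAAAAAAAAAAAAAAAAAAAAAAAAAAAAAAAAAAAAAAAAAAAAAAAAAAAAAAAAAAAAAAAAAAAAAAAAAAAAAAAAAAAAAAAAAAAAAAAAAAAAAAAAAAAAAAAAAAAAAAAAAAAAAAAAAAAAAAAAAAAAAAAAAAAAAAAAAAAAAAAAAAAAAAAAAAAAAAAAAAAAAAAAAAAAAAGAAAAAAAAAAAAAAAPAAAAAAAAAAAAAAAf/wAAAAAAAAAAAAA//4AAAAAAAAAAAAA//8AAAcAAAAAAAAA//8AAA8AAAAAAAAA///gAB8AAAAAAAAB///gD/8AAAAAAAAB///wH/8AAAAAAAAB///wP/8AAAAAAAAB//////8AAAAAAAAB//////8AAAAAAAAA//////8AAAAAAAAAf/////8AAAAAAAAAP/////8AAAAAAAAAH/////8AAAAAAAAAD/////8AAAAAAAAAD/////8AAAAAAAAAB/////8AAAAAAAAAB/////8AAAAAAAAAB/////8AAAAAAAAAB/////8AAAAAAAAAB/////8AAAAAAAAAB/////8AAAAAAAAAD/////8AAAAAAAAAD/////8AAAAAAAAAD/////8AAAAAAAAAH/////8AAAAAAAAAP/////8AAAAAAAAAf/////8AAAAAAAAAf/////8AAAAAAAAAf/////8AAAAAAAAAf/////8AAAAAAAAAf/////8AAAAAAAAAf/////8AAAAAAAAAf/////8AAAAAAAAA//////8AAAAAAAAA//////8AAAAAAAAA//////8AAAAAAAAA//////8AAAAAAAAAf/////8AAAAAAAAA//////8AAAAAAAAA//////8AAAAAAAAA//////8AAAAAAAAA//////8AAAAAAAAD//////8AAAAAAAB///////8AAAAAAAH///////8AAAAAAAH///////8AAAAAAAP///////8AAAAAAAP///////8AAAAAAAP///////8AAAAAAAH///////8AAAAAAAD///////8AAAAAAAB///////8AAAAAAAB///////8="/>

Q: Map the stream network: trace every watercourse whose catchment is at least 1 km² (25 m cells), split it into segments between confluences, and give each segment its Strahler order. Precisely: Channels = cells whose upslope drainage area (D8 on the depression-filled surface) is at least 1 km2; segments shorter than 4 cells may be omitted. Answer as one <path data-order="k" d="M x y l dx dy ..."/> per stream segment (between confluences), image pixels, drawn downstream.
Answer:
<path data-order="1" d="M424 555l8 0 1 2 6 0 1 1 3 0 10 6 7 7 4 0 0 1 3 0"/><path data-order="1" d="M304 520l8-8 4-9 2-8 6-6 2-6 0-2-1-3-13-13-7-11 0-11-3-6 0-6-2-5 0-3-7-7-8 0"/><path data-order="1" d="M112 476l-7 7-4 2-7 7 0 4 6 6 9 1 3 3 0 7 4 7 0 8-2 3-3 6-10 10-8 4-5 0-1 1-9 2-1 1-4 0-7 4-6 0-10 12"/><path data-order="1" d="M562 435l-12 12-4 1-7 6-6 3-12 11-3 6 0 12 4 9 3 2 1 6 2 1 0 10-4 7 0 13 2 6 12 11 7 3 2 3 3 0 2 1 8 0 6 3 8 8 0 3"/><path data-order="4" d="M285 416l-15 12-3 2-5 0-2 1-3 0-5 4-21 22-10 18-2 7-1 1 0 5-3 5 0 6-1 1 0 4-2 2 0 17 2 1 1 7 9 16 1 7 8 15 0 3"/><path data-order="2" d="M169 407l1 3 0 4 1 2 0 7 2 1 0 14 1 2 0 8 7 10 2 6 1 1 0 4 2 2 0 15-2 2-1 12-2 2 0 26 2 2 0 4 4 10 0 4 1 2 0 9 6 9-1 4"/><path data-order="4" d="M316 396l-7 3-8 7-4 0-12 10"/><path data-order="1" d="M512 381l-4 8-8 7-3 0-2 1-11 0-1 2-9 0-1-2-6 0-8 9-9 0-5 3-6 5 0 55 3 6 1 8 4 7 0 3 3 6 7 8 3 6 0 3 3 4 1 8 2 2 0 5 1 2 0 8 2 2 0 18-2 1 0 6"/><path data-order="1" d="M129 375l0 6 2 2 4 0 1 2 9 1 24 21"/><path data-order="1" d="M264 368l23 0 7-7 3 0 1 1"/><path data-order="3" d="M298 362l4 4 5 12 1 0 3 3 5 1 6 6 0 2-6 6"/><path data-order="1" d="M187 355l-1 6-5 4-3 6-7 8 0 3-1 1 0 16-1 1 0 7"/><path data-order="3" d="M298 341l0 21"/><path data-order="3" d="M411 326l0 11 10 15 0 7-2 2-3 11-21 21-10 6-7 0-5 3-13 0-11 5-7 0-9-7-8-4-9 0"/><path data-order="3" d="M249 313l8 7 9 4 3 0 1 2 3 0 1 1 3 0 1 1 3 0 2 2 5 1 10 10"/><path data-order="1" d="M401 309l1 11 3 3 4 0 2 3"/><path data-order="1" d="M542 272l-10 0-8-4-5 0-1 1-11 0-2-1-4 0-3-2-7-7-7 0"/><path data-order="1" d="M129 266l-14-15-1-6-14-26 0-3-2-2 0-17 3-4 0-3 10-9 0-2 5-5 2-5 8-8 6-2 4-2 6 0 4 4 9 0"/><path data-order="2" d="M484 259l-7 0-4-2-11 0-2-2-7-1-7-4-10-2"/><path data-order="3" d="M436 248l-5 7 0 7-3 4 0 3-3 5 0 4-1 1 0 9-2 1-1 11-9 17-1 9"/><path data-order="1" d="M357 247l-5 3-24 0-4 4-12 0-7 8-1 7-3 3 0 18 1 2 0 8 2 2 0 4 1 1 0 9-1 1 0 11-2 2 0 3-4 4 0 4"/><path data-order="2" d="M456 174l-4 4-5 8 0 3-1 1-1 7-3 5 0 3-6 7 0 9-1 2 0 5 1 2 0 18"/><path data-order="2" d="M288 168l9 8 8 16 2 8 1 2 0 19-4 7-4 5 0 1-10 10-2 6-5 9-10 10-3 0 0 3-3 6-4 4-3 6-4 4-7 11 0 10"/><path data-order="1" d="M574 162l0 2-5 7-3 7-9 8-8 2-2 1-4 0-5 3-6 5 0 2-3 3-1 7-3 3-6 11 0 11-1 0 0 2-10 9-10 0-3 2-4 4-1 4-6 4"/><path data-order="2" d="M155 161l2 3 12 4 11 11 3 2 0 7-2 1 0 28 2 2 0 4 5 11 6 7 3 6 10 11 15 0 0 28 27 27"/><path data-order="2" d="M460 159l0 9-4 6"/><path data-order="1" d="M424 151l7 4 5 2 3 2 21 0"/><path data-order="2" d="M460 138l2 14 1 2-3 5"/><path data-order="1" d="M314 109l4 4 0 8-3 6-14 14-11 3-2 24"/><path data-order="1" d="M231 90l-3 3-2 4-14 15-4 1-6 6-7 2-7 6-4 1-4 5-6 3-5 5-9 4-5 6 0 10"/><path data-order="1" d="M528 75l-3 6-7 7-4 8-3 3-3 1-18 0-2 2-5 0-3 3 0 4 3 5-2 9-7 7-11 4-3 4"/><path data-order="1" d="M390 68l5-1 2-2 3 0 12-7 9 0 1-1 4 0 3 1 10 10 6 0 4-3 4 2 4 5 0 7 2 2 0 9 1 2 0 46"/><path data-order="1" d="M162 50l4 5 0 6-2 1 0 6-1 1 0 6-1 3-3 3-6 2-18 17-11 6-13 10-9 4-5 6-47 0"/>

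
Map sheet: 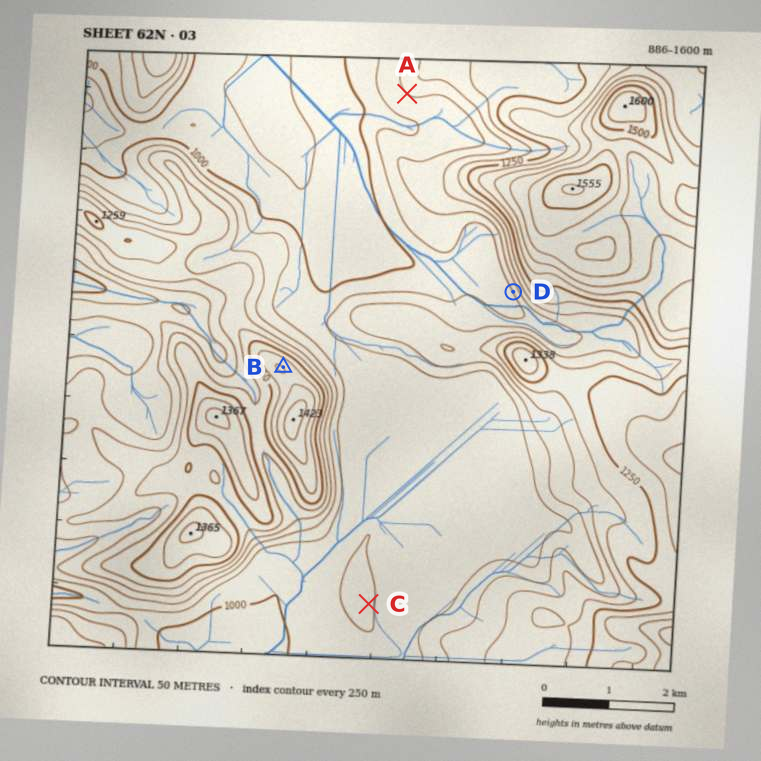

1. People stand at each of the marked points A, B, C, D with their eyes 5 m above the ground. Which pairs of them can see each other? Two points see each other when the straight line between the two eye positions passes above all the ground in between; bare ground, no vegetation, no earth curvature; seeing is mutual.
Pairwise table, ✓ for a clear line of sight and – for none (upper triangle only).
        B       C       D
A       ✓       –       –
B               –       ✓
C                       –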